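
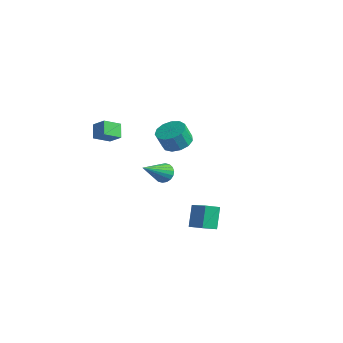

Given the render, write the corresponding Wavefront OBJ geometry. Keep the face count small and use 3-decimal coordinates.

v -0.776 1.648 -1.294
v -0.011 2.034 -1.019
v -0.199 1.657 0.03
v -0.964 1.272 -0.246
v -0.376 2.382 -0.959
v -0.563 2.005 0.089
v -0.868 2.496 -1.006
v -1.055 2.119 0.043
v -1.33 2.342 -1.144
v -1.518 1.965 -0.096
v -1.617 1.967 -1.33
v -1.805 1.59 -0.282
v -1.637 1.491 -1.505
v -1.825 1.114 -0.456
v -1.384 1.065 -1.612
v -1.571 0.689 -0.564
v -0.937 0.825 -1.619
v -1.125 0.448 -0.57
v -0.44 0.846 -1.523
v -0.627 0.469 -0.474
v -0.049 1.121 -1.354
v -0.237 0.744 -0.305
v 0.111 1.564 -1.166
v -0.077 1.188 -0.117
v -3.627 -0.689 -0.288
v -3.956 -1.639 0.27
v -2.859 -0.601 0.314
v -3.187 -1.552 0.872
v -3.093 -1.228 -0.892
v -3.421 -2.179 -0.334
v -2.324 -1.141 -0.29
v -2.653 -2.091 0.268
v 3.174 -1.731 -4.504
v 4.629 -2.26 -3.566
v 2.721 -0.998 -3.388
v 4.176 -1.527 -2.45
v 3.584 -1.073 -4.77
v 5.039 -1.602 -3.832
v 3.131 -0.34 -3.654
v 4.586 -0.869 -2.716
v -1.505 1.326 -3.998
v -1.164 1.675 -3.538
v -1.495 -0.366 -2.722
v -1.449 1.729 -3.465
v -1.744 1.702 -3.498
v -1.992 1.602 -3.63
v -2.143 1.446 -3.834
v -2.168 1.268 -4.072
v -2.061 1.1 -4.294
v -1.845 0.978 -4.458
v -1.56 0.924 -4.531
v -1.265 0.951 -4.498
v -1.017 1.051 -4.367
v -0.866 1.206 -4.162
v -0.841 1.385 -3.925
v -0.948 1.553 -3.702
f 2 1 5
f 2 5 3
f 3 5 6
f 3 6 4
f 5 1 7
f 5 7 6
f 6 7 8
f 6 8 4
f 7 1 9
f 7 9 8
f 8 9 10
f 8 10 4
f 9 1 11
f 9 11 10
f 10 11 12
f 10 12 4
f 11 1 13
f 11 13 12
f 12 13 14
f 12 14 4
f 13 1 15
f 13 15 14
f 14 15 16
f 14 16 4
f 15 1 17
f 15 17 16
f 16 17 18
f 16 18 4
f 17 1 19
f 17 19 18
f 18 19 20
f 18 20 4
f 19 1 21
f 19 21 20
f 20 21 22
f 20 22 4
f 21 1 23
f 21 23 22
f 22 23 24
f 22 24 4
f 23 1 2
f 23 2 24
f 24 2 3
f 24 3 4
f 26 28 25
f 29 26 25
f 25 28 27
f 27 29 25
f 26 32 28
f 30 26 29
f 30 32 26
f 28 32 27
f 31 29 27
f 27 32 31
f 31 30 29
f 32 30 31
f 34 36 33
f 37 34 33
f 33 36 35
f 35 37 33
f 34 40 36
f 38 34 37
f 38 40 34
f 36 40 35
f 39 37 35
f 35 40 39
f 39 38 37
f 40 38 39
f 42 41 44
f 42 44 43
f 44 41 45
f 44 45 43
f 45 41 46
f 45 46 43
f 46 41 47
f 46 47 43
f 47 41 48
f 47 48 43
f 48 41 49
f 48 49 43
f 49 41 50
f 49 50 43
f 50 41 51
f 50 51 43
f 51 41 52
f 51 52 43
f 52 41 53
f 52 53 43
f 53 41 54
f 53 54 43
f 54 41 55
f 54 55 43
f 55 41 56
f 55 56 43
f 56 41 42
f 56 42 43



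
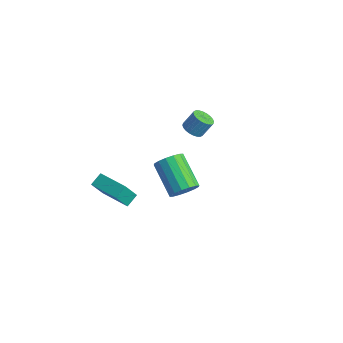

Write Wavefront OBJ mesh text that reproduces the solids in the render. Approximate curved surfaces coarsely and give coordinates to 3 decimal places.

v -0.976 0.842 0.256
v -0.392 0.637 0.209
v -0.141 1.153 1.077
v -0.724 1.358 1.124
v -0.38 0.843 0.083
v -0.129 1.359 0.951
v -0.459 1.049 -0.017
v -0.208 1.565 0.851
v -0.616 1.224 -0.075
v -0.365 1.739 0.793
v -0.828 1.34 -0.082
v -0.577 1.856 0.785
v -1.062 1.38 -0.039
v -0.811 1.896 0.829
v -1.284 1.339 0.05
v -1.032 1.855 0.917
v -1.458 1.222 0.17
v -1.207 1.738 1.038
v -1.559 1.047 0.303
v -1.308 1.563 1.171
v -1.571 0.841 0.429
v -1.32 1.357 1.297
v -1.492 0.635 0.529
v -1.241 1.151 1.397
v -1.335 0.461 0.587
v -1.084 0.976 1.455
v -1.123 0.344 0.595
v -0.872 0.86 1.462
v -0.889 0.304 0.551
v -0.638 0.82 1.419
v -0.668 0.345 0.463
v -0.416 0.861 1.33
v -0.493 0.462 0.342
v -0.242 0.978 1.21
v -3.558 -3.057 -4.602
v -3.603 -3.754 -3.458
v -3.661 -2.352 -4.176
v -3.707 -3.049 -3.033
v -1.713 -2.891 -4.427
v -1.759 -3.588 -3.284
v -1.817 -2.186 -4.002
v -1.862 -2.883 -2.858
v 4.13 -4.023 2.051
v 4.566 -3.691 2.591
v 2.967 -3.345 3.67
v 2.53 -3.677 3.129
v 4.464 -3.395 2.345
v 2.864 -3.049 3.423
v 4.272 -3.267 2.019
v 2.673 -2.921 3.098
v 4.042 -3.342 1.702
v 2.443 -2.996 2.781
v 3.836 -3.599 1.479
v 2.236 -3.253 2.557
v 3.708 -3.97 1.409
v 2.109 -3.624 2.487
v 3.693 -4.355 1.51
v 2.094 -4.009 2.589
v 3.796 -4.651 1.757
v 2.196 -4.305 2.835
v 3.987 -4.779 2.082
v 2.388 -4.433 3.161
v 4.217 -4.704 2.399
v 2.618 -4.358 3.478
v 4.424 -4.447 2.623
v 2.824 -4.101 3.701
v 4.551 -4.076 2.693
v 2.952 -3.73 3.771
f 2 1 5
f 2 5 3
f 3 5 6
f 3 6 4
f 5 1 7
f 5 7 6
f 6 7 8
f 6 8 4
f 7 1 9
f 7 9 8
f 8 9 10
f 8 10 4
f 9 1 11
f 9 11 10
f 10 11 12
f 10 12 4
f 11 1 13
f 11 13 12
f 12 13 14
f 12 14 4
f 13 1 15
f 13 15 14
f 14 15 16
f 14 16 4
f 15 1 17
f 15 17 16
f 16 17 18
f 16 18 4
f 17 1 19
f 17 19 18
f 18 19 20
f 18 20 4
f 19 1 21
f 19 21 20
f 20 21 22
f 20 22 4
f 21 1 23
f 21 23 22
f 22 23 24
f 22 24 4
f 23 1 25
f 23 25 24
f 24 25 26
f 24 26 4
f 25 1 27
f 25 27 26
f 26 27 28
f 26 28 4
f 27 1 29
f 27 29 28
f 28 29 30
f 28 30 4
f 29 1 31
f 29 31 30
f 30 31 32
f 30 32 4
f 31 1 33
f 31 33 32
f 32 33 34
f 32 34 4
f 33 1 2
f 33 2 34
f 34 2 3
f 34 3 4
f 36 38 35
f 39 36 35
f 35 38 37
f 37 39 35
f 36 42 38
f 40 36 39
f 40 42 36
f 38 42 37
f 41 39 37
f 37 42 41
f 41 40 39
f 42 40 41
f 44 43 47
f 44 47 45
f 45 47 48
f 45 48 46
f 47 43 49
f 47 49 48
f 48 49 50
f 48 50 46
f 49 43 51
f 49 51 50
f 50 51 52
f 50 52 46
f 51 43 53
f 51 53 52
f 52 53 54
f 52 54 46
f 53 43 55
f 53 55 54
f 54 55 56
f 54 56 46
f 55 43 57
f 55 57 56
f 56 57 58
f 56 58 46
f 57 43 59
f 57 59 58
f 58 59 60
f 58 60 46
f 59 43 61
f 59 61 60
f 60 61 62
f 60 62 46
f 61 43 63
f 61 63 62
f 62 63 64
f 62 64 46
f 63 43 65
f 63 65 64
f 64 65 66
f 64 66 46
f 65 43 67
f 65 67 66
f 66 67 68
f 66 68 46
f 67 43 44
f 67 44 68
f 68 44 45
f 68 45 46



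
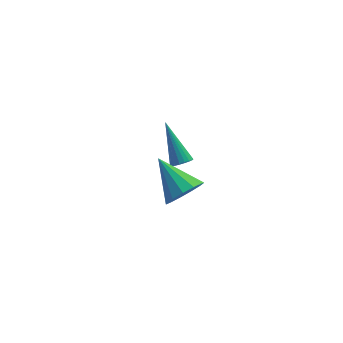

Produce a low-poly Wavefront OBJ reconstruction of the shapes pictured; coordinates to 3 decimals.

v 0.469 -4.028 1.368
v 1.107 -4.141 1.978
v -0.169 -2.532 2.312
v 1.299 -3.838 1.627
v 1.227 -3.595 1.194
v 0.914 -3.49 0.817
v 0.46 -3.555 0.614
v 0.009 -3.771 0.651
v -0.296 -4.068 0.915
v -0.359 -4.352 1.323
v -0.158 -4.534 1.746
v 0.241 -4.554 2.048
v 0.713 -4.408 2.135
v 1.729 0.724 -2.047
v 2.145 0.561 -1.802
v 1.431 2.176 -0.573
v 2.228 0.719 -1.942
v 2.211 0.879 -2.102
v 2.099 1.008 -2.252
v 1.914 1.081 -2.361
v 1.692 1.083 -2.408
v 1.477 1.014 -2.383
v 1.312 0.887 -2.292
v 1.23 0.729 -2.152
v 1.246 0.569 -1.992
v 1.358 0.44 -1.842
v 1.543 0.367 -1.733
v 1.765 0.365 -1.686
v 1.98 0.434 -1.711
f 2 1 4
f 2 4 3
f 4 1 5
f 4 5 3
f 5 1 6
f 5 6 3
f 6 1 7
f 6 7 3
f 7 1 8
f 7 8 3
f 8 1 9
f 8 9 3
f 9 1 10
f 9 10 3
f 10 1 11
f 10 11 3
f 11 1 12
f 11 12 3
f 12 1 13
f 12 13 3
f 13 1 2
f 13 2 3
f 15 14 17
f 15 17 16
f 17 14 18
f 17 18 16
f 18 14 19
f 18 19 16
f 19 14 20
f 19 20 16
f 20 14 21
f 20 21 16
f 21 14 22
f 21 22 16
f 22 14 23
f 22 23 16
f 23 14 24
f 23 24 16
f 24 14 25
f 24 25 16
f 25 14 26
f 25 26 16
f 26 14 27
f 26 27 16
f 27 14 28
f 27 28 16
f 28 14 29
f 28 29 16
f 29 14 15
f 29 15 16



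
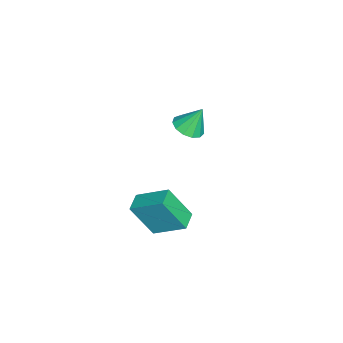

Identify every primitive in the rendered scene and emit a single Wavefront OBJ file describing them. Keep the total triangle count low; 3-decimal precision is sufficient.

v 1.869 3.378 -0.161
v 1.935 2.445 1.341
v 2.051 4.741 0.677
v 2.117 3.808 2.179
v 2.723 3.312 -0.239
v 2.789 2.379 1.263
v 2.905 4.675 0.599
v 2.971 3.742 2.101
v -3.112 3.516 1.28
v -2.428 3.819 1.224
v -3.268 4.084 2.44
v -2.696 4.097 1.052
v -3.096 4.191 0.953
v -3.501 4.07 0.957
v -3.782 3.774 1.064
v -3.851 3.396 1.24
v -3.685 3.056 1.429
v -3.337 2.862 1.57
v -2.918 2.876 1.62
v -2.56 3.094 1.561
v -2.377 3.445 1.414
f 2 4 1
f 5 2 1
f 1 4 3
f 3 5 1
f 2 8 4
f 6 2 5
f 6 8 2
f 4 8 3
f 7 5 3
f 3 8 7
f 7 6 5
f 8 6 7
f 10 9 12
f 10 12 11
f 12 9 13
f 12 13 11
f 13 9 14
f 13 14 11
f 14 9 15
f 14 15 11
f 15 9 16
f 15 16 11
f 16 9 17
f 16 17 11
f 17 9 18
f 17 18 11
f 18 9 19
f 18 19 11
f 19 9 20
f 19 20 11
f 20 9 21
f 20 21 11
f 21 9 10
f 21 10 11



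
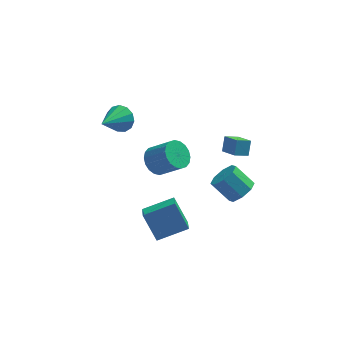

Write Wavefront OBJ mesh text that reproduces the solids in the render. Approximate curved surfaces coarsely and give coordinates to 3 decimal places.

v 3.632 -4.149 1.419
v 4.119 -4.613 2.104
v 3.076 -4.055 3.225
v 2.588 -3.591 2.541
v 4.368 -3.93 1.995
v 3.325 -3.372 3.116
v 4.185 -3.375 1.549
v 3.142 -2.817 2.67
v 3.678 -3.274 1.027
v 2.635 -2.716 2.148
v 3.144 -3.685 0.735
v 2.101 -3.127 1.856
v 2.895 -4.368 0.844
v 1.852 -3.81 1.965
v 3.078 -4.923 1.29
v 2.035 -4.365 2.411
v 3.585 -5.024 1.812
v 2.542 -4.466 2.933
v -1.154 -1.701 2.199
v -0.413 -1.409 1.594
v 0.795 -2.027 2.777
v 0.054 -2.319 3.381
v -0.479 -1.051 1.85
v 0.729 -1.669 3.032
v -0.679 -0.821 2.174
v 0.529 -1.439 3.357
v -0.973 -0.766 2.503
v 0.234 -1.384 3.686
v -1.303 -0.895 2.772
v -0.096 -1.514 3.955
v -1.604 -1.185 2.928
v -0.396 -1.803 4.11
v -1.815 -1.576 2.939
v -0.607 -2.195 4.121
v -1.895 -1.993 2.803
v -0.687 -2.611 3.986
v -1.829 -2.351 2.548
v -0.621 -2.969 3.73
v -1.629 -2.581 2.223
v -0.421 -3.199 3.406
v -1.334 -2.636 1.894
v -0.127 -3.254 3.077
v -1.004 -2.506 1.625
v 0.203 -3.125 2.808
v -0.704 -2.217 1.47
v 0.504 -2.835 2.652
v -0.493 -1.825 1.459
v 0.715 -2.444 2.641
v -2.027 -2.642 -2.177
v -0.116 -2.297 -1.46
v -2.024 -1.537 -2.717
v -0.113 -1.192 -2.001
v -1.247 -3.468 -3.859
v 0.664 -3.123 -3.143
v -1.244 -2.363 -4.4
v 0.667 -2.018 -3.683
v -3.121 4.275 0.656
v -2.366 4.104 1.288
v -4.279 2.745 1.624
v -2.687 4.499 1.529
v -3.147 4.824 1.492
v -3.598 4.974 1.189
v -3.897 4.902 0.718
v -3.951 4.631 0.226
v -3.74 4.248 -0.129
v -3.333 3.873 -0.235
v -2.859 3.625 -0.058
v -2.468 3.585 0.346
v -2.284 3.763 0.847
v 3.395 -1.637 2.431
v 3.573 -1.052 3.284
v 2.757 -0.626 1.871
v 2.935 -0.041 2.725
v 4.245 -1.319 2.035
v 4.423 -0.734 2.889
v 3.607 -0.308 1.476
v 3.785 0.277 2.329
f 2 1 5
f 2 5 3
f 3 5 6
f 3 6 4
f 5 1 7
f 5 7 6
f 6 7 8
f 6 8 4
f 7 1 9
f 7 9 8
f 8 9 10
f 8 10 4
f 9 1 11
f 9 11 10
f 10 11 12
f 10 12 4
f 11 1 13
f 11 13 12
f 12 13 14
f 12 14 4
f 13 1 15
f 13 15 14
f 14 15 16
f 14 16 4
f 15 1 17
f 15 17 16
f 16 17 18
f 16 18 4
f 17 1 2
f 17 2 18
f 18 2 3
f 18 3 4
f 20 19 23
f 20 23 21
f 21 23 24
f 21 24 22
f 23 19 25
f 23 25 24
f 24 25 26
f 24 26 22
f 25 19 27
f 25 27 26
f 26 27 28
f 26 28 22
f 27 19 29
f 27 29 28
f 28 29 30
f 28 30 22
f 29 19 31
f 29 31 30
f 30 31 32
f 30 32 22
f 31 19 33
f 31 33 32
f 32 33 34
f 32 34 22
f 33 19 35
f 33 35 34
f 34 35 36
f 34 36 22
f 35 19 37
f 35 37 36
f 36 37 38
f 36 38 22
f 37 19 39
f 37 39 38
f 38 39 40
f 38 40 22
f 39 19 41
f 39 41 40
f 40 41 42
f 40 42 22
f 41 19 43
f 41 43 42
f 42 43 44
f 42 44 22
f 43 19 45
f 43 45 44
f 44 45 46
f 44 46 22
f 45 19 47
f 45 47 46
f 46 47 48
f 46 48 22
f 47 19 20
f 47 20 48
f 48 20 21
f 48 21 22
f 50 52 49
f 53 50 49
f 49 52 51
f 51 53 49
f 50 56 52
f 54 50 53
f 54 56 50
f 52 56 51
f 55 53 51
f 51 56 55
f 55 54 53
f 56 54 55
f 58 57 60
f 58 60 59
f 60 57 61
f 60 61 59
f 61 57 62
f 61 62 59
f 62 57 63
f 62 63 59
f 63 57 64
f 63 64 59
f 64 57 65
f 64 65 59
f 65 57 66
f 65 66 59
f 66 57 67
f 66 67 59
f 67 57 68
f 67 68 59
f 68 57 69
f 68 69 59
f 69 57 58
f 69 58 59
f 71 73 70
f 74 71 70
f 70 73 72
f 72 74 70
f 71 77 73
f 75 71 74
f 75 77 71
f 73 77 72
f 76 74 72
f 72 77 76
f 76 75 74
f 77 75 76



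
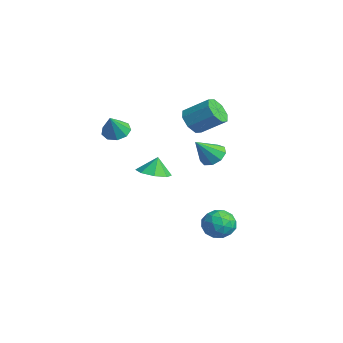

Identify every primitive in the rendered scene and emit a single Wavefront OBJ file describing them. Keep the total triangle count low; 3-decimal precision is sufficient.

v -2.214 -3.23 2.542
v -1.739 -2.463 2.657
v -1.546 -3.85 3.918
v -2.289 -2.418 2.944
v -2.804 -2.753 3.043
v -3.043 -3.312 2.907
v -2.894 -3.832 2.601
v -2.426 -4.071 2.266
v -1.859 -3.917 2.061
v -1.458 -3.441 2.081
v -1.411 -2.867 2.316
v -0.594 0.953 3.247
v -0.251 1.414 2.416
v 0.696 2.668 3.502
v 0.354 2.207 4.333
v -0.923 1.708 2.662
v 0.025 2.962 3.748
v -1.401 1.56 3.251
v -0.454 2.814 4.337
v -1.407 1.056 3.837
v -0.459 2.31 4.923
v -0.936 0.492 4.078
v 0.011 1.746 5.164
v -0.265 0.198 3.832
v 0.683 1.452 4.918
v 0.214 0.346 3.243
v 1.161 1.6 4.329
v 0.219 0.85 2.657
v 1.167 2.104 3.743
v 3.34 2.131 -3.539
v 4.035 1.501 -4.141
v 2.405 0.659 -3.079
v 3.1 0.029 -3.681
v 3.458 0.517 -2.744
v 4.036 1.426 -3.029
v 2.404 0.734 -4.191
v 2.982 1.643 -4.476
v 3.457 0.638 -4.544
v 4.108 0.503 -3.649
v 2.332 1.657 -3.571
v 2.983 1.522 -2.676
v 3.77 1.945 -3.881
v 2.67 0.215 -3.339
v 2.881 0.501 -2.789
v 3.29 0.131 -3.143
v 3.77 1.901 -3.227
v 4.179 1.531 -3.58
v 3.84 0.952 -2.76
v 2.261 0.629 -3.64
v 2.67 0.259 -3.993
v 3.15 2.029 -4.077
v 3.559 1.659 -4.431
v 2.6 1.208 -4.46
v 3.838 1.067 -4.471
v 3.289 0.202 -4.2
v 2.88 0.616 -4.5
v 3.219 1.151 -4.668
v 4.221 0.988 -3.945
v 3.672 0.123 -3.675
v 3.882 0.41 -3.124
v 4.222 0.944 -3.292
v 3.881 0.481 -4.182
v 2.768 2.037 -3.545
v 2.219 1.172 -3.275
v 2.218 1.216 -3.928
v 2.558 1.75 -4.096
v 3.151 1.958 -3.02
v 2.602 1.093 -2.749
v 3.221 1.009 -2.552
v 3.56 1.544 -2.72
v 2.559 1.679 -3.038
v 1.043 -2.134 0.236
v 2.028 -1.691 0.218
v 0.917 -1.806 1.384
v 1.437 -1.156 0
v 0.615 -1.193 -0.079
v 0.044 -1.782 0.026
v 0.058 -2.576 0.255
v 0.649 -3.111 0.472
v 1.471 -3.074 0.551
v 2.042 -2.486 0.446
v 3.408 0.601 2.176
v 4.299 0.721 2.135
v 3.632 -0.601 3.524
v 4.051 1.121 2.533
v 3.502 1.277 2.763
v 2.909 1.117 2.72
v 2.549 0.716 2.422
v 2.591 0.261 2.009
v 3.015 -0.034 1.674
v 3.623 -0.033 1.575
v 4.13 0.266 1.757
f 2 1 4
f 2 4 3
f 4 1 5
f 4 5 3
f 5 1 6
f 5 6 3
f 6 1 7
f 6 7 3
f 7 1 8
f 7 8 3
f 8 1 9
f 8 9 3
f 9 1 10
f 9 10 3
f 10 1 11
f 10 11 3
f 11 1 2
f 11 2 3
f 13 12 16
f 13 16 14
f 14 16 17
f 14 17 15
f 16 12 18
f 16 18 17
f 17 18 19
f 17 19 15
f 18 12 20
f 18 20 19
f 19 20 21
f 19 21 15
f 20 12 22
f 20 22 21
f 21 22 23
f 21 23 15
f 22 12 24
f 22 24 23
f 23 24 25
f 23 25 15
f 24 12 26
f 24 26 25
f 25 26 27
f 25 27 15
f 26 12 28
f 26 28 27
f 27 28 29
f 27 29 15
f 28 12 13
f 28 13 29
f 29 13 14
f 29 14 15
f 30 67 46
f 67 41 70
f 46 70 35
f 67 70 46
f 30 46 42
f 46 35 47
f 42 47 31
f 46 47 42
f 30 42 51
f 42 31 52
f 51 52 37
f 42 52 51
f 30 51 63
f 51 37 66
f 63 66 40
f 51 66 63
f 30 63 67
f 63 40 71
f 67 71 41
f 63 71 67
f 31 47 58
f 47 35 61
f 58 61 39
f 47 61 58
f 35 70 48
f 70 41 69
f 48 69 34
f 70 69 48
f 41 71 68
f 71 40 64
f 68 64 32
f 71 64 68
f 40 66 65
f 66 37 53
f 65 53 36
f 66 53 65
f 37 52 57
f 52 31 54
f 57 54 38
f 52 54 57
f 33 59 45
f 59 39 60
f 45 60 34
f 59 60 45
f 33 45 43
f 45 34 44
f 43 44 32
f 45 44 43
f 33 43 50
f 43 32 49
f 50 49 36
f 43 49 50
f 33 50 55
f 50 36 56
f 55 56 38
f 50 56 55
f 33 55 59
f 55 38 62
f 59 62 39
f 55 62 59
f 34 60 48
f 60 39 61
f 48 61 35
f 60 61 48
f 32 44 68
f 44 34 69
f 68 69 41
f 44 69 68
f 36 49 65
f 49 32 64
f 65 64 40
f 49 64 65
f 38 56 57
f 56 36 53
f 57 53 37
f 56 53 57
f 39 62 58
f 62 38 54
f 58 54 31
f 62 54 58
f 73 72 75
f 73 75 74
f 75 72 76
f 75 76 74
f 76 72 77
f 76 77 74
f 77 72 78
f 77 78 74
f 78 72 79
f 78 79 74
f 79 72 80
f 79 80 74
f 80 72 81
f 80 81 74
f 81 72 73
f 81 73 74
f 83 82 85
f 83 85 84
f 85 82 86
f 85 86 84
f 86 82 87
f 86 87 84
f 87 82 88
f 87 88 84
f 88 82 89
f 88 89 84
f 89 82 90
f 89 90 84
f 90 82 91
f 90 91 84
f 91 82 92
f 91 92 84
f 92 82 83
f 92 83 84



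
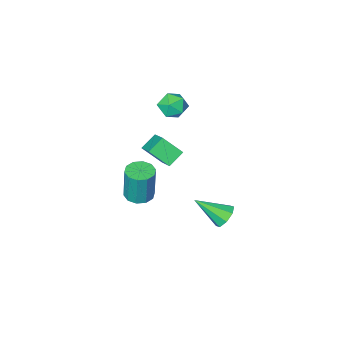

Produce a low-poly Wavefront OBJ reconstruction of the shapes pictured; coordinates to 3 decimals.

v -4.404 3.179 -3.88
v -3.879 3.123 -4.494
v -3.136 2.121 -2.7
v -3.784 3.627 -4.146
v -4.052 3.868 -3.641
v -4.526 3.706 -3.277
v -4.929 3.235 -3.266
v -5.025 2.731 -3.614
v -4.757 2.49 -4.119
v -4.283 2.652 -4.483
v -0.695 0.519 -2.229
v 0.07 0.198 -2.213
v 0.12 0.419 -0.075
v -0.645 0.741 -0.091
v 0.113 0.706 -2.267
v 0.162 0.927 -0.129
v -0.152 1.143 -2.306
v -0.103 1.365 -0.168
v -0.625 1.342 -2.316
v -0.576 1.563 -0.178
v -1.124 1.226 -2.292
v -1.075 1.448 -0.154
v -1.46 0.841 -2.245
v -1.41 1.062 -0.107
v -1.502 0.333 -2.191
v -1.453 0.554 -0.053
v -1.237 -0.105 -2.152
v -1.188 0.117 -0.014
v -0.764 -0.303 -2.142
v -0.715 -0.082 -0.004
v -0.265 -0.188 -2.166
v -0.216 0.034 -0.028
v -3.616 0.247 4.185
v -3.271 0.718 3.48
v -3.169 -1.018 3.56
v -2.824 -0.547 2.855
v -2.434 -0.486 3.68
v -2.711 0.295 4.067
v -3.729 -0.595 2.973
v -4.006 0.186 3.36
v -3.341 0.197 2.731
v -2.54 0.264 3.169
v -3.9 -0.564 3.871
v -3.099 -0.497 4.309
v -2.265 0.267 -0.467
v -3.184 0.134 0.158
v -1.826 1.749 0.493
v -2.745 1.617 1.118
v -1.515 -0.557 0.462
v -2.434 -0.689 1.087
v -1.076 0.926 1.422
v -1.995 0.793 2.047
f 2 1 4
f 2 4 3
f 4 1 5
f 4 5 3
f 5 1 6
f 5 6 3
f 6 1 7
f 6 7 3
f 7 1 8
f 7 8 3
f 8 1 9
f 8 9 3
f 9 1 10
f 9 10 3
f 10 1 2
f 10 2 3
f 12 11 15
f 12 15 13
f 13 15 16
f 13 16 14
f 15 11 17
f 15 17 16
f 16 17 18
f 16 18 14
f 17 11 19
f 17 19 18
f 18 19 20
f 18 20 14
f 19 11 21
f 19 21 20
f 20 21 22
f 20 22 14
f 21 11 23
f 21 23 22
f 22 23 24
f 22 24 14
f 23 11 25
f 23 25 24
f 24 25 26
f 24 26 14
f 25 11 27
f 25 27 26
f 26 27 28
f 26 28 14
f 27 11 29
f 27 29 28
f 28 29 30
f 28 30 14
f 29 11 31
f 29 31 30
f 30 31 32
f 30 32 14
f 31 11 12
f 31 12 32
f 32 12 13
f 32 13 14
f 33 44 38
f 33 38 34
f 33 34 40
f 33 40 43
f 33 43 44
f 34 38 42
f 38 44 37
f 44 43 35
f 43 40 39
f 40 34 41
f 36 42 37
f 36 37 35
f 36 35 39
f 36 39 41
f 36 41 42
f 37 42 38
f 35 37 44
f 39 35 43
f 41 39 40
f 42 41 34
f 46 48 45
f 49 46 45
f 45 48 47
f 47 49 45
f 46 52 48
f 50 46 49
f 50 52 46
f 48 52 47
f 51 49 47
f 47 52 51
f 51 50 49
f 52 50 51



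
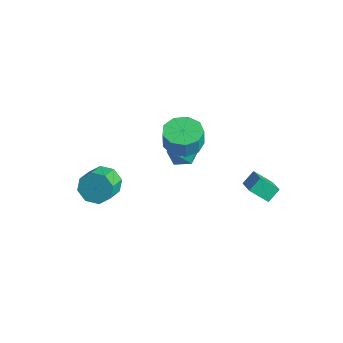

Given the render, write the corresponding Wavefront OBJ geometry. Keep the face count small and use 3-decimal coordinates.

v -0.027 0.284 0.74
v 0.911 -0.146 0.545
v 1.085 -0.274 1.664
v 0.147 0.156 1.86
v 0.977 0.565 0.616
v 1.151 0.438 1.735
v 0.573 1.145 0.745
v 0.747 1.018 1.864
v -0.111 1.322 0.872
v 0.063 1.194 1.991
v -0.757 1.013 0.937
v -0.582 0.885 2.056
v -1.06 0.363 0.91
v -0.886 0.235 2.03
v -0.881 -0.324 0.804
v -0.706 -0.452 1.923
v -0.302 -0.727 0.668
v -0.127 -0.855 1.787
v 0.406 -0.657 0.566
v 0.58 -0.784 1.685
v -3.019 2.53 -2.526
v -2.114 2.3 -2.586
v -3.366 1.42 -3.494
v -2.461 1.19 -3.554
v -2.931 1.037 -2.76
v -2.717 1.724 -2.161
v -2.763 1.996 -3.919
v -2.549 2.683 -3.32
v -1.956 1.97 -3.447
v -2.059 1.377 -2.73
v -3.421 2.343 -3.35
v -3.524 1.75 -2.633
v 2.985 2.302 -1.736
v 2.905 2.994 -1.135
v 1.807 2.677 -2.325
v 1.727 3.369 -1.724
v 3.613 3.051 -2.516
v 3.533 3.743 -1.915
v 2.435 3.426 -3.105
v 2.355 4.118 -2.504
v -3.003 -2.655 -3.527
v -2.479 -2.726 -4.363
v -1.693 -3.676 -3.79
v -2.217 -3.605 -2.953
v -2.198 -2.207 -3.888
v -1.412 -3.157 -3.315
v -2.388 -1.95 -3.201
v -1.602 -2.901 -2.628
v -2.939 -2.106 -2.705
v -2.153 -3.057 -2.132
v -3.527 -2.584 -2.69
v -2.741 -3.534 -2.117
v -3.808 -3.103 -3.165
v -3.022 -4.053 -2.592
v -3.618 -3.359 -3.852
v -2.832 -4.31 -3.279
v -3.067 -3.203 -4.348
v -2.281 -4.154 -3.775
f 2 1 5
f 2 5 3
f 3 5 6
f 3 6 4
f 5 1 7
f 5 7 6
f 6 7 8
f 6 8 4
f 7 1 9
f 7 9 8
f 8 9 10
f 8 10 4
f 9 1 11
f 9 11 10
f 10 11 12
f 10 12 4
f 11 1 13
f 11 13 12
f 12 13 14
f 12 14 4
f 13 1 15
f 13 15 14
f 14 15 16
f 14 16 4
f 15 1 17
f 15 17 16
f 16 17 18
f 16 18 4
f 17 1 19
f 17 19 18
f 18 19 20
f 18 20 4
f 19 1 2
f 19 2 20
f 20 2 3
f 20 3 4
f 21 32 26
f 21 26 22
f 21 22 28
f 21 28 31
f 21 31 32
f 22 26 30
f 26 32 25
f 32 31 23
f 31 28 27
f 28 22 29
f 24 30 25
f 24 25 23
f 24 23 27
f 24 27 29
f 24 29 30
f 25 30 26
f 23 25 32
f 27 23 31
f 29 27 28
f 30 29 22
f 34 36 33
f 37 34 33
f 33 36 35
f 35 37 33
f 34 40 36
f 38 34 37
f 38 40 34
f 36 40 35
f 39 37 35
f 35 40 39
f 39 38 37
f 40 38 39
f 42 41 45
f 42 45 43
f 43 45 46
f 43 46 44
f 45 41 47
f 45 47 46
f 46 47 48
f 46 48 44
f 47 41 49
f 47 49 48
f 48 49 50
f 48 50 44
f 49 41 51
f 49 51 50
f 50 51 52
f 50 52 44
f 51 41 53
f 51 53 52
f 52 53 54
f 52 54 44
f 53 41 55
f 53 55 54
f 54 55 56
f 54 56 44
f 55 41 57
f 55 57 56
f 56 57 58
f 56 58 44
f 57 41 42
f 57 42 58
f 58 42 43
f 58 43 44



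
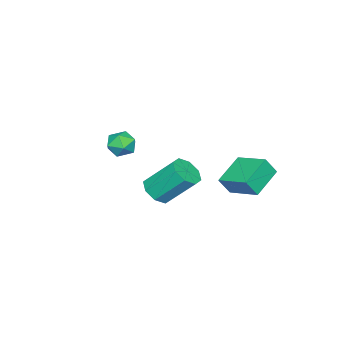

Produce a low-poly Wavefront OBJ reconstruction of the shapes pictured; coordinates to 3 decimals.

v 0.935 -2.887 -0.19
v 1.536 -3.519 -0.386
v 0.404 -3.721 0.866
v 1.005 -4.353 0.67
v 1.271 -3.581 1.034
v 1.599 -3.066 0.381
v 0.341 -4.174 0.099
v 0.669 -3.659 -0.554
v 1.168 -4.314 -0.208
v 1.743 -3.948 0.37
v 0.197 -3.292 0.11
v 0.772 -2.926 0.688
v -3.731 1.194 -2.503
v -3.285 0.761 -1.512
v -3.319 3.048 -1.877
v -2.874 2.615 -0.886
v -1.946 1.085 -3.354
v -1.501 0.652 -2.363
v -1.535 2.939 -2.728
v -1.089 2.506 -1.737
v 3.87 0.39 -0.407
v 4.219 -0.195 0.21
v 3.779 1.224 1.805
v 3.43 1.81 1.187
v 4.704 0.245 -0.048
v 4.264 1.665 1.547
v 4.701 0.77 -0.517
v 4.261 2.19 1.078
v 4.21 1.073 -0.921
v 3.77 2.493 0.673
v 3.521 0.976 -1.025
v 3.081 2.395 0.57
v 3.036 0.535 -0.767
v 2.596 1.955 0.828
v 3.039 0.01 -0.298
v 2.599 1.43 1.297
v 3.53 -0.293 0.107
v 3.09 1.127 1.701
f 1 12 6
f 1 6 2
f 1 2 8
f 1 8 11
f 1 11 12
f 2 6 10
f 6 12 5
f 12 11 3
f 11 8 7
f 8 2 9
f 4 10 5
f 4 5 3
f 4 3 7
f 4 7 9
f 4 9 10
f 5 10 6
f 3 5 12
f 7 3 11
f 9 7 8
f 10 9 2
f 14 16 13
f 17 14 13
f 13 16 15
f 15 17 13
f 14 20 16
f 18 14 17
f 18 20 14
f 16 20 15
f 19 17 15
f 15 20 19
f 19 18 17
f 20 18 19
f 22 21 25
f 22 25 23
f 23 25 26
f 23 26 24
f 25 21 27
f 25 27 26
f 26 27 28
f 26 28 24
f 27 21 29
f 27 29 28
f 28 29 30
f 28 30 24
f 29 21 31
f 29 31 30
f 30 31 32
f 30 32 24
f 31 21 33
f 31 33 32
f 32 33 34
f 32 34 24
f 33 21 35
f 33 35 34
f 34 35 36
f 34 36 24
f 35 21 37
f 35 37 36
f 36 37 38
f 36 38 24
f 37 21 22
f 37 22 38
f 38 22 23
f 38 23 24



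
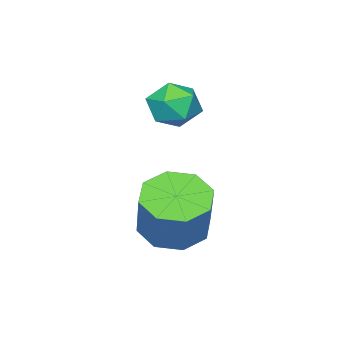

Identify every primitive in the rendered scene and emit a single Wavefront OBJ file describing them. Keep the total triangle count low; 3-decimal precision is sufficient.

v -1.002 2.02 -0.733
v -0.197 2.109 -0.739
v -0.863 0.791 -0.301
v -0.058 0.88 -0.307
v -0.507 1.285 0.232
v -0.592 2.045 -0.035
v -0.468 0.855 -1.005
v -0.553 1.615 -1.272
v 0.133 1.389 -0.907
v 0.109 1.655 -0.142
v -1.169 1.245 -0.898
v -1.193 1.511 -0.133
v 1.546 3.237 -3.481
v 2.396 3.347 -3.866
v 2.965 3.932 -2.444
v 2.114 3.823 -2.059
v 1.983 3.931 -3.941
v 2.551 4.516 -2.519
v 1.313 4.108 -3.747
v 1.882 4.694 -2.324
v 0.78 3.776 -3.397
v 1.349 4.361 -1.974
v 0.695 3.128 -3.096
v 1.264 3.713 -1.674
v 1.109 2.544 -3.021
v 1.677 3.129 -1.599
v 1.778 2.366 -3.216
v 2.347 2.952 -1.793
v 2.311 2.699 -3.566
v 2.88 3.284 -2.143
f 1 12 6
f 1 6 2
f 1 2 8
f 1 8 11
f 1 11 12
f 2 6 10
f 6 12 5
f 12 11 3
f 11 8 7
f 8 2 9
f 4 10 5
f 4 5 3
f 4 3 7
f 4 7 9
f 4 9 10
f 5 10 6
f 3 5 12
f 7 3 11
f 9 7 8
f 10 9 2
f 14 13 17
f 14 17 15
f 15 17 18
f 15 18 16
f 17 13 19
f 17 19 18
f 18 19 20
f 18 20 16
f 19 13 21
f 19 21 20
f 20 21 22
f 20 22 16
f 21 13 23
f 21 23 22
f 22 23 24
f 22 24 16
f 23 13 25
f 23 25 24
f 24 25 26
f 24 26 16
f 25 13 27
f 25 27 26
f 26 27 28
f 26 28 16
f 27 13 29
f 27 29 28
f 28 29 30
f 28 30 16
f 29 13 14
f 29 14 30
f 30 14 15
f 30 15 16



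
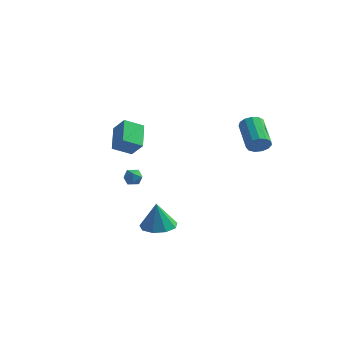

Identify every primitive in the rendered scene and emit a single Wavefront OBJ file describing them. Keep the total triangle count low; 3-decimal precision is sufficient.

v -1.403 -2.343 1.961
v -0.805 -2.362 1.729
v -1.455 -3.378 1.911
v -0.857 -3.397 1.679
v -0.96 -3.222 2.288
v -0.927 -2.583 2.318
v -1.333 -3.157 1.322
v -1.3 -2.518 1.352
v -0.762 -2.865 1.334
v -0.531 -2.906 1.931
v -1.729 -2.834 1.709
v -1.498 -2.875 2.306
v 0.5 -2.913 -1.712
v 1.345 -2.229 -1.631
v 0.42 -3.027 0.072
v 0.706 -1.845 -1.634
v -0.03 -1.96 -1.675
v -0.517 -2.521 -1.732
v -0.529 -3.265 -1.781
v -0.06 -3.844 -1.797
v 0.672 -3.987 -1.774
v 1.323 -3.627 -1.722
v 1.589 -2.933 -1.665
v -3.295 1.164 1.601
v -4.192 0.345 2.212
v -3.953 2.622 2.59
v -4.85 1.802 3.2
v -2.43 0.918 2.54
v -3.327 0.098 3.15
v -3.088 2.375 3.528
v -3.985 1.556 4.139
v 4.246 2.628 3.213
v 4.722 2.601 3.818
v 3.57 4.106 4.791
v 3.094 4.132 4.187
v 4.884 2.9 3.548
v 3.732 4.404 4.521
v 4.843 3.112 3.172
v 3.692 4.616 4.145
v 4.613 3.17 2.809
v 3.461 4.675 3.782
v 4.266 3.057 2.574
v 3.114 4.561 3.547
v 3.913 2.807 2.543
v 2.761 4.311 3.516
v 3.665 2.5 2.724
v 2.514 4.005 3.697
v 3.602 2.234 3.061
v 2.45 3.738 4.034
v 3.743 2.093 3.446
v 2.592 3.597 4.419
v 4.044 2.121 3.757
v 2.892 3.626 4.731
v 4.409 2.311 3.896
v 3.257 3.816 4.869
f 1 12 6
f 1 6 2
f 1 2 8
f 1 8 11
f 1 11 12
f 2 6 10
f 6 12 5
f 12 11 3
f 11 8 7
f 8 2 9
f 4 10 5
f 4 5 3
f 4 3 7
f 4 7 9
f 4 9 10
f 5 10 6
f 3 5 12
f 7 3 11
f 9 7 8
f 10 9 2
f 14 13 16
f 14 16 15
f 16 13 17
f 16 17 15
f 17 13 18
f 17 18 15
f 18 13 19
f 18 19 15
f 19 13 20
f 19 20 15
f 20 13 21
f 20 21 15
f 21 13 22
f 21 22 15
f 22 13 23
f 22 23 15
f 23 13 14
f 23 14 15
f 25 27 24
f 28 25 24
f 24 27 26
f 26 28 24
f 25 31 27
f 29 25 28
f 29 31 25
f 27 31 26
f 30 28 26
f 26 31 30
f 30 29 28
f 31 29 30
f 33 32 36
f 33 36 34
f 34 36 37
f 34 37 35
f 36 32 38
f 36 38 37
f 37 38 39
f 37 39 35
f 38 32 40
f 38 40 39
f 39 40 41
f 39 41 35
f 40 32 42
f 40 42 41
f 41 42 43
f 41 43 35
f 42 32 44
f 42 44 43
f 43 44 45
f 43 45 35
f 44 32 46
f 44 46 45
f 45 46 47
f 45 47 35
f 46 32 48
f 46 48 47
f 47 48 49
f 47 49 35
f 48 32 50
f 48 50 49
f 49 50 51
f 49 51 35
f 50 32 52
f 50 52 51
f 51 52 53
f 51 53 35
f 52 32 54
f 52 54 53
f 53 54 55
f 53 55 35
f 54 32 33
f 54 33 55
f 55 33 34
f 55 34 35



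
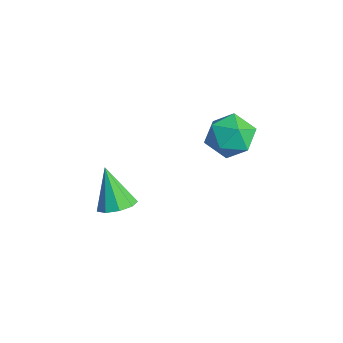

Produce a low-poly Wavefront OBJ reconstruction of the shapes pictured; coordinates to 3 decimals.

v -1.701 -3.604 -3.047
v -0.91 -3.818 -2.651
v -2.659 -3.716 -1.193
v -0.987 -3.2 -2.654
v -1.398 -2.772 -2.84
v -1.951 -2.732 -3.124
v -2.387 -3.101 -3.371
v -2.502 -3.705 -3.467
v -2.242 -4.262 -3.366
v -1.73 -4.511 -3.116
v -1.203 -4.336 -2.834
v -1.132 2.31 -0.788
v -0.219 1.789 -0.148
v -2.461 1.251 0.248
v -1.548 0.73 0.888
v -1.807 1.923 1.044
v -0.986 2.577 0.404
v -1.694 0.463 -0.304
v -0.873 1.117 -0.944
v -0.567 0.648 0.151
v -0.636 1.55 0.984
v -2.044 1.49 -0.884
v -2.113 2.392 -0.051
f 2 1 4
f 2 4 3
f 4 1 5
f 4 5 3
f 5 1 6
f 5 6 3
f 6 1 7
f 6 7 3
f 7 1 8
f 7 8 3
f 8 1 9
f 8 9 3
f 9 1 10
f 9 10 3
f 10 1 11
f 10 11 3
f 11 1 2
f 11 2 3
f 12 23 17
f 12 17 13
f 12 13 19
f 12 19 22
f 12 22 23
f 13 17 21
f 17 23 16
f 23 22 14
f 22 19 18
f 19 13 20
f 15 21 16
f 15 16 14
f 15 14 18
f 15 18 20
f 15 20 21
f 16 21 17
f 14 16 23
f 18 14 22
f 20 18 19
f 21 20 13



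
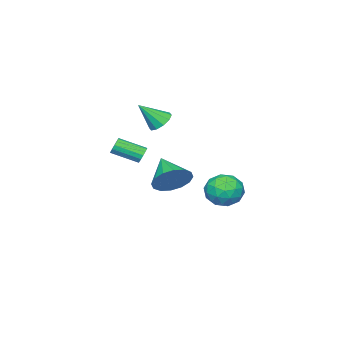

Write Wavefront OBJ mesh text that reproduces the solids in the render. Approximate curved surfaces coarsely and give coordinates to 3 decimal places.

v -2.075 1.791 -4.613
v -1.457 0.875 -4.469
v -3.343 1.105 -3.531
v -2.725 0.189 -3.387
v -2.391 1.16 -2.954
v -1.607 1.584 -3.623
v -3.193 0.396 -4.377
v -2.409 0.82 -5.046
v -2.147 0.013 -4.324
v -1.652 0.485 -3.444
v -3.148 1.495 -4.556
v -2.653 1.967 -3.676
v -1.654 1.394 -4.636
v -3.146 0.586 -3.364
v -2.949 1.157 -3.109
v -2.586 0.619 -3.025
v -1.743 1.81 -4.138
v -1.38 1.272 -4.054
v -1.929 1.439 -3.163
v -3.42 0.708 -3.946
v -3.057 0.17 -3.862
v -2.214 1.361 -4.975
v -1.851 0.823 -4.891
v -2.871 0.541 -4.837
v -1.697 0.348 -4.466
v -2.442 -0.055 -3.83
v -2.717 0.066 -4.412
v -2.257 0.316 -4.805
v -1.406 0.626 -3.949
v -2.151 0.222 -3.313
v -1.955 0.793 -3.058
v -1.495 1.042 -3.451
v -1.812 0.119 -3.864
v -2.649 1.758 -4.687
v -3.394 1.354 -4.051
v -3.305 0.938 -4.549
v -2.845 1.187 -4.942
v -2.358 2.035 -4.17
v -3.103 1.632 -3.534
v -2.543 1.664 -3.195
v -2.083 1.914 -3.588
v -2.988 1.861 -4.136
v 3.98 2.492 -0.779
v 4.52 1.775 -1.324
v 3.18 1.208 0.119
v 4.83 1.886 -0.891
v 4.911 2.159 -0.428
v 4.743 2.521 -0.059
v 4.371 2.876 0.117
v 3.894 3.128 0.052
v 3.439 3.209 -0.235
v 3.13 3.099 -0.668
v 3.049 2.826 -1.131
v 3.216 2.464 -1.5
v 3.589 2.109 -1.675
v 4.066 1.857 -1.611
v 1.63 -1.111 -0.74
v 1.809 -0.818 -0.362
v 2.528 -2.057 0.257
v 2.35 -2.349 -0.12
v 1.577 -0.909 -0.274
v 2.296 -2.147 0.345
v 1.359 -1.054 -0.311
v 2.079 -2.292 0.308
v 1.214 -1.214 -0.463
v 1.934 -2.452 0.156
v 1.181 -1.347 -0.689
v 1.9 -2.585 -0.07
v 1.268 -1.416 -0.928
v 1.987 -2.654 -0.309
v 1.452 -1.403 -1.117
v 2.171 -2.642 -0.498
v 1.684 -1.313 -1.205
v 2.403 -2.551 -0.586
v 1.901 -1.168 -1.168
v 2.621 -2.406 -0.549
v 2.046 -1.008 -1.016
v 2.766 -2.246 -0.397
v 2.08 -0.875 -0.79
v 2.799 -2.113 -0.171
v 1.993 -0.806 -0.551
v 2.712 -2.044 0.068
v -0.463 -1.62 0.849
v 0.098 -1.779 0.361
v 0.383 -2.38 2.071
v 0.189 -1.362 0.557
v 0.031 -1.044 0.864
v -0.315 -0.945 1.165
v -0.719 -1.105 1.345
v -1.025 -1.461 1.336
v -1.116 -1.878 1.14
v -0.958 -2.197 0.833
v -0.611 -2.295 0.532
v -0.208 -2.136 0.352
f 1 38 17
f 38 12 41
f 17 41 6
f 38 41 17
f 1 17 13
f 17 6 18
f 13 18 2
f 17 18 13
f 1 13 22
f 13 2 23
f 22 23 8
f 13 23 22
f 1 22 34
f 22 8 37
f 34 37 11
f 22 37 34
f 1 34 38
f 34 11 42
f 38 42 12
f 34 42 38
f 2 18 29
f 18 6 32
f 29 32 10
f 18 32 29
f 6 41 19
f 41 12 40
f 19 40 5
f 41 40 19
f 12 42 39
f 42 11 35
f 39 35 3
f 42 35 39
f 11 37 36
f 37 8 24
f 36 24 7
f 37 24 36
f 8 23 28
f 23 2 25
f 28 25 9
f 23 25 28
f 4 30 16
f 30 10 31
f 16 31 5
f 30 31 16
f 4 16 14
f 16 5 15
f 14 15 3
f 16 15 14
f 4 14 21
f 14 3 20
f 21 20 7
f 14 20 21
f 4 21 26
f 21 7 27
f 26 27 9
f 21 27 26
f 4 26 30
f 26 9 33
f 30 33 10
f 26 33 30
f 5 31 19
f 31 10 32
f 19 32 6
f 31 32 19
f 3 15 39
f 15 5 40
f 39 40 12
f 15 40 39
f 7 20 36
f 20 3 35
f 36 35 11
f 20 35 36
f 9 27 28
f 27 7 24
f 28 24 8
f 27 24 28
f 10 33 29
f 33 9 25
f 29 25 2
f 33 25 29
f 44 43 46
f 44 46 45
f 46 43 47
f 46 47 45
f 47 43 48
f 47 48 45
f 48 43 49
f 48 49 45
f 49 43 50
f 49 50 45
f 50 43 51
f 50 51 45
f 51 43 52
f 51 52 45
f 52 43 53
f 52 53 45
f 53 43 54
f 53 54 45
f 54 43 55
f 54 55 45
f 55 43 56
f 55 56 45
f 56 43 44
f 56 44 45
f 58 57 61
f 58 61 59
f 59 61 62
f 59 62 60
f 61 57 63
f 61 63 62
f 62 63 64
f 62 64 60
f 63 57 65
f 63 65 64
f 64 65 66
f 64 66 60
f 65 57 67
f 65 67 66
f 66 67 68
f 66 68 60
f 67 57 69
f 67 69 68
f 68 69 70
f 68 70 60
f 69 57 71
f 69 71 70
f 70 71 72
f 70 72 60
f 71 57 73
f 71 73 72
f 72 73 74
f 72 74 60
f 73 57 75
f 73 75 74
f 74 75 76
f 74 76 60
f 75 57 77
f 75 77 76
f 76 77 78
f 76 78 60
f 77 57 79
f 77 79 78
f 78 79 80
f 78 80 60
f 79 57 81
f 79 81 80
f 80 81 82
f 80 82 60
f 81 57 58
f 81 58 82
f 82 58 59
f 82 59 60
f 84 83 86
f 84 86 85
f 86 83 87
f 86 87 85
f 87 83 88
f 87 88 85
f 88 83 89
f 88 89 85
f 89 83 90
f 89 90 85
f 90 83 91
f 90 91 85
f 91 83 92
f 91 92 85
f 92 83 93
f 92 93 85
f 93 83 94
f 93 94 85
f 94 83 84
f 94 84 85



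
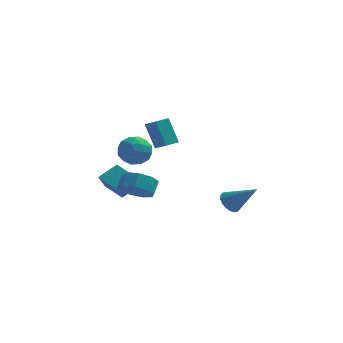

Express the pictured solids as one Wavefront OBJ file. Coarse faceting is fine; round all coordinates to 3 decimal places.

v -2.571 2.9 3.261
v -1.823 2.128 3.899
v -1.897 3.556 3.266
v -1.15 2.784 3.905
v -1.89 2.216 1.635
v -1.143 1.444 2.274
v -1.217 2.872 1.641
v -0.469 2.1 2.279
v 2.914 -2.258 -0.266
v 3.367 -2.534 -0.866
v 4.466 -2.742 1.126
v 3.458 -2.191 -0.849
v 3.443 -1.861 -0.717
v 3.322 -1.609 -0.495
v 3.121 -1.486 -0.228
v 2.879 -1.516 0.031
v 2.644 -1.694 0.231
v 2.462 -1.982 0.333
v 2.37 -2.326 0.316
v 2.386 -2.656 0.184
v 2.507 -2.908 -0.037
v 2.708 -3.03 -0.304
v 2.95 -3 -0.564
v 3.185 -2.823 -0.764
v -2.346 -3.317 0.869
v -1.624 -3.966 1.363
v -1.432 -3.233 2.046
v -2.154 -2.583 1.551
v -1.285 -3.564 0.835
v -1.093 -2.831 1.518
v -1.442 -3.045 0.323
v -1.25 -2.312 1.006
v -2.022 -2.654 0.066
v -1.83 -1.921 0.749
v -2.754 -2.572 0.185
v -2.562 -1.839 0.867
v -3.295 -2.839 0.623
v -3.103 -2.106 1.306
v -3.392 -3.329 1.177
v -3.199 -2.596 1.859
v -2.999 -3.813 1.586
v -2.807 -3.08 2.269
v -2.301 -4.065 1.66
v -2.109 -3.332 2.342
v -3.331 -2.119 3.187
v -2.353 -1.831 2.854
v -2.627 -2.969 4.526
v -1.649 -2.681 4.193
v -2.32 -1.943 4.586
v -2.756 -1.418 3.758
v -2.224 -3.382 3.622
v -2.66 -2.857 2.794
v -1.669 -2.612 3.123
v -1.728 -1.722 3.719
v -3.252 -3.078 3.661
v -3.311 -2.188 4.257
v -2.904 -1.901 2.903
v -2.076 -2.899 4.477
v -2.471 -2.465 4.708
v -1.896 -2.296 4.512
v -3.141 -1.657 3.434
v -2.566 -1.488 3.239
v -2.546 -1.554 4.256
v -2.414 -3.312 4.141
v -1.839 -3.143 3.946
v -3.084 -2.504 2.868
v -2.509 -2.335 2.672
v -2.434 -3.246 3.124
v -1.927 -2.191 2.866
v -1.513 -2.69 3.653
v -1.851 -3.102 3.317
v -2.107 -2.794 2.83
v -1.962 -1.667 3.216
v -1.548 -2.167 4.003
v -1.942 -1.733 4.234
v -2.198 -1.424 3.747
v -1.56 -2.126 3.374
v -3.432 -2.633 3.377
v -3.018 -3.133 4.164
v -2.782 -3.376 3.633
v -3.038 -3.067 3.146
v -3.467 -2.11 3.727
v -3.053 -2.609 4.514
v -2.873 -2.006 4.55
v -3.129 -1.698 4.063
v -3.42 -2.674 4.006
v -3.698 0.845 -1.924
v -4.003 0.408 -0.961
v -4.924 2.174 -1.709
v -5.229 1.737 -0.747
v -2.691 1.663 -1.233
v -2.996 1.226 -0.271
v -3.917 2.992 -1.019
v -4.222 2.555 -0.056
f 2 4 1
f 5 2 1
f 1 4 3
f 3 5 1
f 2 8 4
f 6 2 5
f 6 8 2
f 4 8 3
f 7 5 3
f 3 8 7
f 7 6 5
f 8 6 7
f 10 9 12
f 10 12 11
f 12 9 13
f 12 13 11
f 13 9 14
f 13 14 11
f 14 9 15
f 14 15 11
f 15 9 16
f 15 16 11
f 16 9 17
f 16 17 11
f 17 9 18
f 17 18 11
f 18 9 19
f 18 19 11
f 19 9 20
f 19 20 11
f 20 9 21
f 20 21 11
f 21 9 22
f 21 22 11
f 22 9 23
f 22 23 11
f 23 9 24
f 23 24 11
f 24 9 10
f 24 10 11
f 26 25 29
f 26 29 27
f 27 29 30
f 27 30 28
f 29 25 31
f 29 31 30
f 30 31 32
f 30 32 28
f 31 25 33
f 31 33 32
f 32 33 34
f 32 34 28
f 33 25 35
f 33 35 34
f 34 35 36
f 34 36 28
f 35 25 37
f 35 37 36
f 36 37 38
f 36 38 28
f 37 25 39
f 37 39 38
f 38 39 40
f 38 40 28
f 39 25 41
f 39 41 40
f 40 41 42
f 40 42 28
f 41 25 43
f 41 43 42
f 42 43 44
f 42 44 28
f 43 25 26
f 43 26 44
f 44 26 27
f 44 27 28
f 45 82 61
f 82 56 85
f 61 85 50
f 82 85 61
f 45 61 57
f 61 50 62
f 57 62 46
f 61 62 57
f 45 57 66
f 57 46 67
f 66 67 52
f 57 67 66
f 45 66 78
f 66 52 81
f 78 81 55
f 66 81 78
f 45 78 82
f 78 55 86
f 82 86 56
f 78 86 82
f 46 62 73
f 62 50 76
f 73 76 54
f 62 76 73
f 50 85 63
f 85 56 84
f 63 84 49
f 85 84 63
f 56 86 83
f 86 55 79
f 83 79 47
f 86 79 83
f 55 81 80
f 81 52 68
f 80 68 51
f 81 68 80
f 52 67 72
f 67 46 69
f 72 69 53
f 67 69 72
f 48 74 60
f 74 54 75
f 60 75 49
f 74 75 60
f 48 60 58
f 60 49 59
f 58 59 47
f 60 59 58
f 48 58 65
f 58 47 64
f 65 64 51
f 58 64 65
f 48 65 70
f 65 51 71
f 70 71 53
f 65 71 70
f 48 70 74
f 70 53 77
f 74 77 54
f 70 77 74
f 49 75 63
f 75 54 76
f 63 76 50
f 75 76 63
f 47 59 83
f 59 49 84
f 83 84 56
f 59 84 83
f 51 64 80
f 64 47 79
f 80 79 55
f 64 79 80
f 53 71 72
f 71 51 68
f 72 68 52
f 71 68 72
f 54 77 73
f 77 53 69
f 73 69 46
f 77 69 73
f 88 90 87
f 91 88 87
f 87 90 89
f 89 91 87
f 88 94 90
f 92 88 91
f 92 94 88
f 90 94 89
f 93 91 89
f 89 94 93
f 93 92 91
f 94 92 93



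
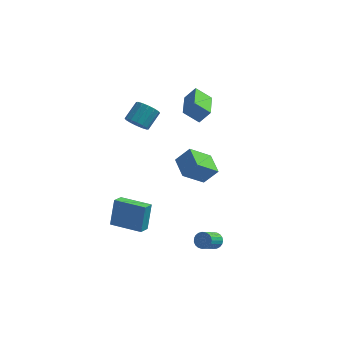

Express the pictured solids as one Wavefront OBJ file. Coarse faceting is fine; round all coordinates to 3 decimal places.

v -1.892 -4.266 -2.242
v -1.802 -3.622 -0.627
v -1.704 -3.528 -2.546
v -1.614 -2.885 -0.932
v -0.006 -4.715 -2.168
v 0.084 -4.072 -0.554
v 0.182 -3.978 -2.473
v 0.272 -3.334 -0.858
v 0.712 2.532 2.778
v 1.34 2.729 3.583
v 0.344 4.579 2.565
v 0.972 4.776 3.37
v 1.668 2.624 2.01
v 2.296 2.821 2.815
v 1.3 4.671 1.797
v 1.928 4.868 2.602
v 3.828 -3.245 -3.43
v 4.353 -3.336 -3.258
v 3.917 -4.345 -2.458
v 3.392 -4.255 -2.63
v 4.278 -3.18 -3.103
v 3.841 -4.189 -2.302
v 4.124 -3.035 -3.004
v 3.688 -4.045 -2.203
v 3.92 -2.927 -2.979
v 3.484 -3.936 -2.178
v 3.699 -2.874 -3.032
v 3.263 -3.883 -2.231
v 3.501 -2.885 -3.154
v 3.065 -3.894 -2.353
v 3.36 -2.958 -3.323
v 2.923 -3.967 -2.523
v 3.299 -3.081 -3.511
v 2.863 -4.09 -2.711
v 3.33 -3.232 -3.685
v 2.894 -4.242 -2.885
v 3.447 -3.386 -3.815
v 3.011 -4.395 -3.015
v 3.63 -3.516 -3.879
v 3.193 -4.525 -3.078
v 3.847 -3.598 -3.865
v 3.411 -4.607 -3.064
v 4.061 -3.62 -3.775
v 3.625 -4.629 -2.975
v 4.235 -3.577 -3.626
v 3.798 -4.586 -2.826
v 4.338 -3.476 -3.444
v 3.902 -4.486 -2.643
v -1.865 1.813 1.864
v -1.153 1.47 1.89
v -0.704 2.465 2.702
v -1.415 2.807 2.676
v -1.137 1.724 1.57
v -0.687 2.718 2.382
v -1.315 2.002 1.329
v -0.866 2.996 2.14
v -1.641 2.229 1.231
v -1.192 3.223 2.042
v -2.027 2.344 1.303
v -1.577 3.339 2.114
v -2.369 2.317 1.525
v -1.92 3.312 2.336
v -2.576 2.155 1.838
v -2.127 3.15 2.65
v -2.593 1.902 2.158
v -2.143 2.896 2.97
v -2.414 1.624 2.4
v -1.965 2.618 3.211
v -2.088 1.397 2.498
v -1.639 2.391 3.309
v -1.703 1.281 2.426
v -1.253 2.276 3.237
v -1.36 1.308 2.204
v -0.911 2.303 3.015
v 1.545 -1.188 0.182
v 2.344 -0.968 1.118
v 0.834 0.047 0.499
v 1.633 0.267 1.434
v 2.587 -0.307 -0.914
v 3.386 -0.087 0.021
v 1.876 0.928 -0.598
v 2.675 1.148 0.338
f 2 4 1
f 5 2 1
f 1 4 3
f 3 5 1
f 2 8 4
f 6 2 5
f 6 8 2
f 4 8 3
f 7 5 3
f 3 8 7
f 7 6 5
f 8 6 7
f 10 12 9
f 13 10 9
f 9 12 11
f 11 13 9
f 10 16 12
f 14 10 13
f 14 16 10
f 12 16 11
f 15 13 11
f 11 16 15
f 15 14 13
f 16 14 15
f 18 17 21
f 18 21 19
f 19 21 22
f 19 22 20
f 21 17 23
f 21 23 22
f 22 23 24
f 22 24 20
f 23 17 25
f 23 25 24
f 24 25 26
f 24 26 20
f 25 17 27
f 25 27 26
f 26 27 28
f 26 28 20
f 27 17 29
f 27 29 28
f 28 29 30
f 28 30 20
f 29 17 31
f 29 31 30
f 30 31 32
f 30 32 20
f 31 17 33
f 31 33 32
f 32 33 34
f 32 34 20
f 33 17 35
f 33 35 34
f 34 35 36
f 34 36 20
f 35 17 37
f 35 37 36
f 36 37 38
f 36 38 20
f 37 17 39
f 37 39 38
f 38 39 40
f 38 40 20
f 39 17 41
f 39 41 40
f 40 41 42
f 40 42 20
f 41 17 43
f 41 43 42
f 42 43 44
f 42 44 20
f 43 17 45
f 43 45 44
f 44 45 46
f 44 46 20
f 45 17 47
f 45 47 46
f 46 47 48
f 46 48 20
f 47 17 18
f 47 18 48
f 48 18 19
f 48 19 20
f 50 49 53
f 50 53 51
f 51 53 54
f 51 54 52
f 53 49 55
f 53 55 54
f 54 55 56
f 54 56 52
f 55 49 57
f 55 57 56
f 56 57 58
f 56 58 52
f 57 49 59
f 57 59 58
f 58 59 60
f 58 60 52
f 59 49 61
f 59 61 60
f 60 61 62
f 60 62 52
f 61 49 63
f 61 63 62
f 62 63 64
f 62 64 52
f 63 49 65
f 63 65 64
f 64 65 66
f 64 66 52
f 65 49 67
f 65 67 66
f 66 67 68
f 66 68 52
f 67 49 69
f 67 69 68
f 68 69 70
f 68 70 52
f 69 49 71
f 69 71 70
f 70 71 72
f 70 72 52
f 71 49 73
f 71 73 72
f 72 73 74
f 72 74 52
f 73 49 50
f 73 50 74
f 74 50 51
f 74 51 52
f 76 78 75
f 79 76 75
f 75 78 77
f 77 79 75
f 76 82 78
f 80 76 79
f 80 82 76
f 78 82 77
f 81 79 77
f 77 82 81
f 81 80 79
f 82 80 81



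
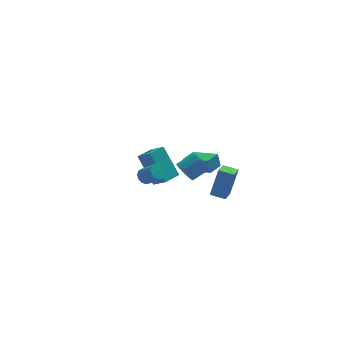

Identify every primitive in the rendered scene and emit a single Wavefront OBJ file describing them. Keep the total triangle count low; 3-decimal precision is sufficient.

v -1.763 -3.154 2.283
v -1.431 -3.566 1.871
v -0.485 -3.337 2.405
v -0.817 -2.926 2.817
v -1.423 -3.224 1.71
v -0.477 -2.996 2.244
v -1.522 -2.861 1.731
v -0.576 -2.632 2.265
v -1.698 -2.59 1.927
v -0.752 -2.362 2.461
v -1.895 -2.499 2.236
v -0.949 -2.271 2.77
v -2.049 -2.616 2.56
v -1.104 -2.387 3.094
v -2.113 -2.903 2.796
v -1.167 -2.675 3.33
v -2.066 -3.271 2.869
v -1.12 -3.042 3.403
v -1.922 -3.601 2.756
v -0.976 -3.373 3.29
v -1.728 -3.79 2.493
v -0.782 -3.561 3.027
v -1.545 -3.776 2.163
v -0.599 -3.548 2.697
v 0.6 -2.58 -0.551
v 1.086 -2.439 1.166
v -0.121 -2.122 -0.385
v 0.365 -1.982 1.333
v 1.075 -1.758 -0.753
v 1.561 -1.618 0.965
v 0.354 -1.301 -0.586
v 0.84 -1.16 1.131
v -1.876 3.341 -2.851
v -2.538 4.291 -1.04
v -0.933 4.098 -2.903
v -1.596 5.048 -1.092
v -1.324 2.692 -2.308
v -1.987 3.642 -0.497
v -0.382 3.449 -2.36
v -1.044 4.399 -0.549
v 0.875 1.411 -1.092
v 0.75 1.566 -0.225
v -0.232 2.523 -1.451
v -0.357 2.678 -0.584
v 1.637 2.162 -1.116
v 1.512 2.317 -0.249
v 0.53 3.274 -1.475
v 0.405 3.429 -0.608
v -3.76 -2.841 2.082
v -3.558 -3.077 1.677
v -2.997 -3.755 2.354
v -3.2 -3.519 2.758
v -3.379 -2.862 1.744
v -2.818 -3.54 2.421
v -3.321 -2.641 1.918
v -2.76 -3.319 2.595
v -3.402 -2.483 2.144
v -2.842 -3.161 2.821
v -3.598 -2.439 2.35
v -3.037 -3.117 3.027
v -3.845 -2.522 2.471
v -3.284 -3.2 3.148
v -4.065 -2.707 2.468
v -3.504 -3.385 3.145
v -4.188 -2.934 2.343
v -3.628 -3.612 3.02
v -4.176 -3.132 2.135
v -3.615 -3.81 2.811
v -4.032 -3.237 1.909
v -3.471 -3.915 2.586
v -3.801 -3.217 1.739
v -3.24 -3.895 2.416
f 2 1 5
f 2 5 3
f 3 5 6
f 3 6 4
f 5 1 7
f 5 7 6
f 6 7 8
f 6 8 4
f 7 1 9
f 7 9 8
f 8 9 10
f 8 10 4
f 9 1 11
f 9 11 10
f 10 11 12
f 10 12 4
f 11 1 13
f 11 13 12
f 12 13 14
f 12 14 4
f 13 1 15
f 13 15 14
f 14 15 16
f 14 16 4
f 15 1 17
f 15 17 16
f 16 17 18
f 16 18 4
f 17 1 19
f 17 19 18
f 18 19 20
f 18 20 4
f 19 1 21
f 19 21 20
f 20 21 22
f 20 22 4
f 21 1 23
f 21 23 22
f 22 23 24
f 22 24 4
f 23 1 2
f 23 2 24
f 24 2 3
f 24 3 4
f 26 28 25
f 29 26 25
f 25 28 27
f 27 29 25
f 26 32 28
f 30 26 29
f 30 32 26
f 28 32 27
f 31 29 27
f 27 32 31
f 31 30 29
f 32 30 31
f 34 36 33
f 37 34 33
f 33 36 35
f 35 37 33
f 34 40 36
f 38 34 37
f 38 40 34
f 36 40 35
f 39 37 35
f 35 40 39
f 39 38 37
f 40 38 39
f 42 44 41
f 45 42 41
f 41 44 43
f 43 45 41
f 42 48 44
f 46 42 45
f 46 48 42
f 44 48 43
f 47 45 43
f 43 48 47
f 47 46 45
f 48 46 47
f 50 49 53
f 50 53 51
f 51 53 54
f 51 54 52
f 53 49 55
f 53 55 54
f 54 55 56
f 54 56 52
f 55 49 57
f 55 57 56
f 56 57 58
f 56 58 52
f 57 49 59
f 57 59 58
f 58 59 60
f 58 60 52
f 59 49 61
f 59 61 60
f 60 61 62
f 60 62 52
f 61 49 63
f 61 63 62
f 62 63 64
f 62 64 52
f 63 49 65
f 63 65 64
f 64 65 66
f 64 66 52
f 65 49 67
f 65 67 66
f 66 67 68
f 66 68 52
f 67 49 69
f 67 69 68
f 68 69 70
f 68 70 52
f 69 49 71
f 69 71 70
f 70 71 72
f 70 72 52
f 71 49 50
f 71 50 72
f 72 50 51
f 72 51 52



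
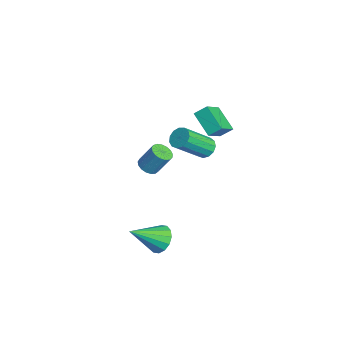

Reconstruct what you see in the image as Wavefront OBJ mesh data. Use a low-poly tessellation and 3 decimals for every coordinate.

v -3.375 1.138 -1.866
v -2.733 1.16 -2.058
v -2.243 -0.357 -0.585
v -2.885 -0.378 -0.394
v -2.77 1.415 -1.782
v -2.281 -0.102 -0.31
v -3 1.583 -1.533
v -2.51 0.066 -0.061
v -3.348 1.609 -1.39
v -2.858 0.092 0.082
v -3.705 1.486 -1.398
v -3.215 -0.031 0.074
v -3.957 1.253 -1.555
v -3.467 -0.264 -0.082
v -4.024 0.983 -1.81
v -3.535 -0.534 -0.338
v -3.885 0.763 -2.083
v -3.396 -0.754 -0.611
v -3.585 0.662 -2.288
v -3.095 -0.855 -0.815
v -3.217 0.712 -2.358
v -2.727 -0.805 -0.886
v -2.9 0.898 -2.272
v -2.41 -0.619 -0.8
v 2.463 -3.148 2.186
v 2.718 -2.72 1.889
v 2.991 -2.084 3.036
v 2.737 -2.512 3.334
v 2.453 -2.639 1.907
v 2.726 -2.004 3.055
v 2.19 -2.675 1.99
v 2.464 -2.04 3.137
v 1.99 -2.819 2.117
v 2.264 -2.184 3.265
v 1.898 -3.039 2.261
v 2.172 -2.403 3.408
v 1.936 -3.283 2.387
v 2.21 -2.647 3.534
v 2.094 -3.496 2.467
v 2.368 -2.861 3.615
v 2.337 -3.63 2.483
v 2.611 -2.994 3.631
v 2.609 -3.653 2.431
v 2.883 -3.017 3.579
v 2.847 -3.56 2.323
v 3.121 -2.925 3.47
v 2.998 -3.373 2.183
v 3.271 -2.737 3.331
v 3.025 -3.134 2.045
v 3.299 -2.499 3.192
v 2.924 -2.899 1.938
v 3.198 -2.263 3.086
v -1.783 0.722 2.089
v -0.854 -0.117 3.003
v -1.685 1.368 2.584
v -0.756 0.529 3.498
v -0.564 1.171 1.262
v 0.365 0.332 2.176
v -0.466 1.817 1.757
v 0.463 0.978 2.671
v 1.94 -2.465 -4.067
v 2.789 -2.426 -4.201
v 2.2 -4.075 -2.893
v 2.718 -2.174 -3.84
v 2.438 -2.001 -3.541
v 2.025 -1.952 -3.382
v 1.589 -2.04 -3.407
v 1.248 -2.242 -3.609
v 1.092 -2.504 -3.934
v 1.163 -2.755 -4.294
v 1.443 -2.929 -4.594
v 1.856 -2.978 -4.752
v 2.292 -2.889 -4.727
v 2.633 -2.687 -4.525
f 2 1 5
f 2 5 3
f 3 5 6
f 3 6 4
f 5 1 7
f 5 7 6
f 6 7 8
f 6 8 4
f 7 1 9
f 7 9 8
f 8 9 10
f 8 10 4
f 9 1 11
f 9 11 10
f 10 11 12
f 10 12 4
f 11 1 13
f 11 13 12
f 12 13 14
f 12 14 4
f 13 1 15
f 13 15 14
f 14 15 16
f 14 16 4
f 15 1 17
f 15 17 16
f 16 17 18
f 16 18 4
f 17 1 19
f 17 19 18
f 18 19 20
f 18 20 4
f 19 1 21
f 19 21 20
f 20 21 22
f 20 22 4
f 21 1 23
f 21 23 22
f 22 23 24
f 22 24 4
f 23 1 2
f 23 2 24
f 24 2 3
f 24 3 4
f 26 25 29
f 26 29 27
f 27 29 30
f 27 30 28
f 29 25 31
f 29 31 30
f 30 31 32
f 30 32 28
f 31 25 33
f 31 33 32
f 32 33 34
f 32 34 28
f 33 25 35
f 33 35 34
f 34 35 36
f 34 36 28
f 35 25 37
f 35 37 36
f 36 37 38
f 36 38 28
f 37 25 39
f 37 39 38
f 38 39 40
f 38 40 28
f 39 25 41
f 39 41 40
f 40 41 42
f 40 42 28
f 41 25 43
f 41 43 42
f 42 43 44
f 42 44 28
f 43 25 45
f 43 45 44
f 44 45 46
f 44 46 28
f 45 25 47
f 45 47 46
f 46 47 48
f 46 48 28
f 47 25 49
f 47 49 48
f 48 49 50
f 48 50 28
f 49 25 51
f 49 51 50
f 50 51 52
f 50 52 28
f 51 25 26
f 51 26 52
f 52 26 27
f 52 27 28
f 54 56 53
f 57 54 53
f 53 56 55
f 55 57 53
f 54 60 56
f 58 54 57
f 58 60 54
f 56 60 55
f 59 57 55
f 55 60 59
f 59 58 57
f 60 58 59
f 62 61 64
f 62 64 63
f 64 61 65
f 64 65 63
f 65 61 66
f 65 66 63
f 66 61 67
f 66 67 63
f 67 61 68
f 67 68 63
f 68 61 69
f 68 69 63
f 69 61 70
f 69 70 63
f 70 61 71
f 70 71 63
f 71 61 72
f 71 72 63
f 72 61 73
f 72 73 63
f 73 61 74
f 73 74 63
f 74 61 62
f 74 62 63



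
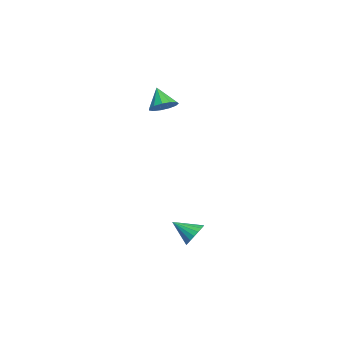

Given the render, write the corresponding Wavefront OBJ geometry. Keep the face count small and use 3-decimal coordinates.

v -1.548 -3.21 3.452
v -1.129 -2.903 3.892
v -2.212 -3.53 4.308
v -1.388 -2.641 3.789
v -1.698 -2.559 3.579
v -1.96 -2.684 3.328
v -2.091 -2.976 3.118
v -2.05 -3.342 3.013
v -1.849 -3.666 3.048
v -1.552 -3.846 3.211
v -1.254 -3.823 3.45
v -1.049 -3.606 3.691
v -1.003 -3.263 3.855
v 2.585 -1.795 -2.303
v 3.193 -1.992 -2.288
v 2.255 -2.765 -1.697
v 3.171 -1.836 -2.05
v 3.033 -1.672 -1.863
v 2.806 -1.533 -1.763
v 2.535 -1.445 -1.77
v 2.274 -1.427 -1.882
v 2.074 -1.481 -2.078
v 1.976 -1.598 -2.319
v 1.998 -1.754 -2.556
v 2.136 -1.918 -2.743
v 2.363 -2.058 -2.843
v 2.634 -2.146 -2.836
v 2.895 -2.164 -2.724
v 3.095 -2.109 -2.528
f 2 1 4
f 2 4 3
f 4 1 5
f 4 5 3
f 5 1 6
f 5 6 3
f 6 1 7
f 6 7 3
f 7 1 8
f 7 8 3
f 8 1 9
f 8 9 3
f 9 1 10
f 9 10 3
f 10 1 11
f 10 11 3
f 11 1 12
f 11 12 3
f 12 1 13
f 12 13 3
f 13 1 2
f 13 2 3
f 15 14 17
f 15 17 16
f 17 14 18
f 17 18 16
f 18 14 19
f 18 19 16
f 19 14 20
f 19 20 16
f 20 14 21
f 20 21 16
f 21 14 22
f 21 22 16
f 22 14 23
f 22 23 16
f 23 14 24
f 23 24 16
f 24 14 25
f 24 25 16
f 25 14 26
f 25 26 16
f 26 14 27
f 26 27 16
f 27 14 28
f 27 28 16
f 28 14 29
f 28 29 16
f 29 14 15
f 29 15 16



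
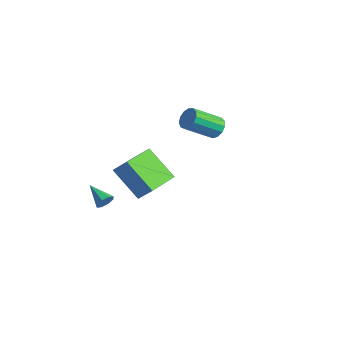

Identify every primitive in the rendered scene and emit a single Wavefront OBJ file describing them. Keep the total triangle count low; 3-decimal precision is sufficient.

v -1.373 -3.716 -2.003
v -1.177 -4.006 -1.645
v -2.527 -3.824 -1.457
v -1.169 -3.634 -1.554
v -1.28 -3.311 -1.725
v -1.446 -3.225 -2.059
v -1.569 -3.427 -2.36
v -1.578 -3.798 -2.451
v -1.467 -4.122 -2.28
v -1.301 -4.208 -1.946
v 2.035 -4.138 0.48
v 0.672 -4.573 1.79
v 1.309 -2.436 0.29
v -0.054 -2.871 1.6
v 2.654 -3.789 1.24
v 1.291 -4.224 2.55
v 1.928 -2.087 1.05
v 0.565 -2.522 2.36
v -1.607 2.832 0.51
v -1.073 2.536 0.287
v -1.439 1.111 1.307
v -1.973 1.408 1.53
v -0.971 2.723 0.585
v -1.336 1.298 1.605
v -1.07 2.945 0.859
v -1.436 1.52 1.879
v -1.34 3.131 1.022
v -1.706 1.706 2.042
v -1.695 3.222 1.023
v -2.061 1.797 2.043
v -2.022 3.19 0.861
v -2.387 1.765 1.881
v -2.217 3.044 0.587
v -2.582 1.619 1.607
v -2.219 2.831 0.289
v -2.584 1.406 1.309
v -2.026 2.619 0.061
v -2.392 1.194 1.081
v -1.701 2.474 -0.024
v -2.066 1.049 0.996
v -1.345 2.443 0.06
v -1.711 1.018 1.08
f 2 1 4
f 2 4 3
f 4 1 5
f 4 5 3
f 5 1 6
f 5 6 3
f 6 1 7
f 6 7 3
f 7 1 8
f 7 8 3
f 8 1 9
f 8 9 3
f 9 1 10
f 9 10 3
f 10 1 2
f 10 2 3
f 12 14 11
f 15 12 11
f 11 14 13
f 13 15 11
f 12 18 14
f 16 12 15
f 16 18 12
f 14 18 13
f 17 15 13
f 13 18 17
f 17 16 15
f 18 16 17
f 20 19 23
f 20 23 21
f 21 23 24
f 21 24 22
f 23 19 25
f 23 25 24
f 24 25 26
f 24 26 22
f 25 19 27
f 25 27 26
f 26 27 28
f 26 28 22
f 27 19 29
f 27 29 28
f 28 29 30
f 28 30 22
f 29 19 31
f 29 31 30
f 30 31 32
f 30 32 22
f 31 19 33
f 31 33 32
f 32 33 34
f 32 34 22
f 33 19 35
f 33 35 34
f 34 35 36
f 34 36 22
f 35 19 37
f 35 37 36
f 36 37 38
f 36 38 22
f 37 19 39
f 37 39 38
f 38 39 40
f 38 40 22
f 39 19 41
f 39 41 40
f 40 41 42
f 40 42 22
f 41 19 20
f 41 20 42
f 42 20 21
f 42 21 22



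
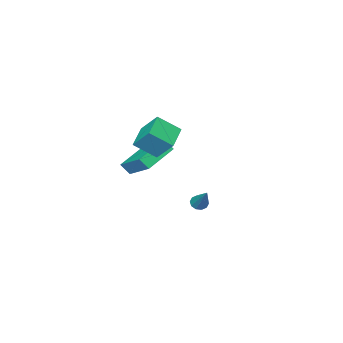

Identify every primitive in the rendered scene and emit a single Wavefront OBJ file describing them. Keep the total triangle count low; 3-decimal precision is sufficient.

v -0.556 -4.024 0.621
v -0.451 -2.329 1.715
v 1.356 -3.696 -0.071
v 1.461 -2 1.022
v -0.261 -4.44 1.238
v -0.156 -2.744 2.331
v 1.651 -4.111 0.545
v 1.756 -2.416 1.639
v -3.173 -3.429 -3.674
v -2.781 -3.264 -3.973
v -2.587 -2.131 -2.186
v -3.036 -3.079 -4.034
v -3.344 -3.027 -3.957
v -3.587 -3.129 -3.773
v -3.672 -3.345 -3.551
v -3.566 -3.593 -3.376
v -3.311 -3.779 -3.315
v -3.003 -3.83 -3.392
v -2.76 -3.729 -3.576
v -2.675 -3.512 -3.798
v 1.215 -2.91 3.502
v 1.017 -1.849 4.669
v 0.305 -2.109 2.618
v 0.107 -1.048 3.786
v 2.393 -2.132 2.994
v 2.195 -1.071 4.162
v 1.483 -1.331 2.111
v 1.285 -0.27 3.278
f 2 4 1
f 5 2 1
f 1 4 3
f 3 5 1
f 2 8 4
f 6 2 5
f 6 8 2
f 4 8 3
f 7 5 3
f 3 8 7
f 7 6 5
f 8 6 7
f 10 9 12
f 10 12 11
f 12 9 13
f 12 13 11
f 13 9 14
f 13 14 11
f 14 9 15
f 14 15 11
f 15 9 16
f 15 16 11
f 16 9 17
f 16 17 11
f 17 9 18
f 17 18 11
f 18 9 19
f 18 19 11
f 19 9 20
f 19 20 11
f 20 9 10
f 20 10 11
f 22 24 21
f 25 22 21
f 21 24 23
f 23 25 21
f 22 28 24
f 26 22 25
f 26 28 22
f 24 28 23
f 27 25 23
f 23 28 27
f 27 26 25
f 28 26 27



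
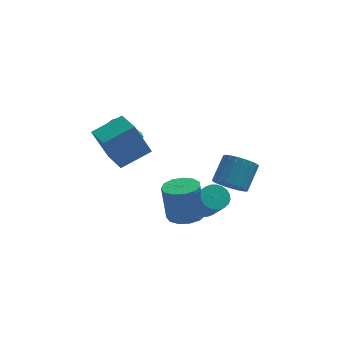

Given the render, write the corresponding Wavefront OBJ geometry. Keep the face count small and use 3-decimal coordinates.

v -3.402 -2.535 0.828
v -4.204 -2.636 2.669
v -4.054 -1.044 0.626
v -4.857 -1.145 2.466
v -1.923 -1.795 1.514
v -2.726 -1.896 3.354
v -2.576 -0.304 1.311
v -3.378 -0.405 3.152
v -0.26 -1.371 -3.523
v 0.661 -1.05 -3.435
v 0.402 -0.867 -1.389
v -0.52 -1.189 -1.477
v 0.347 -0.602 -3.514
v 0.088 -0.42 -1.469
v -0.16 -0.399 -3.597
v -0.419 -0.217 -1.551
v -0.699 -0.505 -3.656
v -0.958 -0.322 -1.61
v -1.098 -0.886 -3.672
v -1.358 -0.703 -1.627
v -1.232 -1.421 -3.642
v -1.491 -1.238 -1.596
v -1.057 -1.94 -3.573
v -1.316 -1.757 -1.527
v -0.629 -2.279 -3.488
v -0.889 -2.096 -1.443
v -0.084 -2.329 -3.415
v -0.344 -2.147 -1.369
v 0.405 -2.076 -3.375
v 0.145 -1.893 -1.33
v 0.683 -1.599 -3.383
v 0.423 -1.416 -1.337
v 1.901 -0.827 -1.706
v 2.638 -1.389 -1.545
v 3.215 -0.315 -0.433
v 2.479 0.247 -0.594
v 2.77 -1.162 -1.834
v 3.348 -0.087 -0.722
v 2.753 -0.876 -2.1
v 3.33 0.198 -0.989
v 2.589 -0.583 -2.299
v 3.166 0.492 -1.187
v 2.305 -0.331 -2.395
v 2.882 0.743 -1.283
v 1.952 -0.165 -2.371
v 2.529 0.909 -1.26
v 1.59 -0.114 -2.233
v 2.167 0.96 -1.122
v 1.282 -0.186 -2.004
v 1.859 0.888 -0.892
v 1.081 -0.369 -1.723
v 1.658 0.705 -0.611
v 1.022 -0.631 -1.439
v 1.599 0.443 -0.327
v 1.115 -0.927 -1.201
v 1.692 0.147 -0.089
v 1.344 -1.206 -1.05
v 1.921 -0.131 0.061
v 1.669 -1.419 -1.013
v 2.246 -0.345 0.098
v 2.035 -1.53 -1.096
v 2.612 -0.456 0.016
v 2.377 -1.519 -1.284
v 2.955 -0.445 -0.172
v 0.558 -3.295 -1.27
v 1.182 -3.457 -1.653
v 1.727 -4.527 -0.313
v 1.102 -4.365 0.07
v 1.268 -3.222 -1.501
v 1.812 -4.293 -0.16
v 1.245 -2.999 -1.313
v 1.79 -4.069 0.027
v 1.118 -2.82 -1.119
v 1.663 -3.891 0.221
v 0.906 -2.714 -0.948
v 1.451 -3.784 0.392
v 0.641 -2.696 -0.826
v 1.186 -3.767 0.514
v 0.363 -2.77 -0.772
v 0.908 -3.84 0.569
v 0.114 -2.923 -0.793
v 0.659 -3.993 0.547
v -0.067 -3.133 -0.887
v 0.478 -4.203 0.453
v -0.152 -3.367 -1.04
v 0.392 -4.438 0.301
v -0.13 -3.591 -1.227
v 0.415 -4.661 0.113
v -0.003 -3.769 -1.421
v 0.542 -4.84 -0.081
v 0.209 -3.876 -1.592
v 0.754 -4.946 -0.252
v 0.474 -3.893 -1.714
v 1.019 -4.964 -0.374
v 0.752 -3.82 -1.769
v 1.297 -4.89 -0.428
v 1.001 -3.667 -1.747
v 1.546 -4.737 -0.407
v -2.906 2.364 -0.465
v -2.505 2.584 -0.108
v -3.413 1.957 1.301
v -3.814 1.736 0.945
v -2.757 2.834 -0.159
v -3.665 2.206 1.25
v -3.065 2.904 -0.327
v -3.974 2.277 1.082
v -3.313 2.768 -0.547
v -4.222 2.141 0.862
v -3.406 2.477 -0.736
v -4.314 1.85 0.673
v -3.307 2.143 -0.821
v -4.215 1.516 0.588
v -3.055 1.894 -0.77
v -3.963 1.266 0.639
v -2.746 1.823 -0.602
v -3.655 1.196 0.807
v -2.498 1.959 -0.382
v -3.407 1.332 1.027
v -2.406 2.25 -0.193
v -3.314 1.623 1.216
f 2 4 1
f 5 2 1
f 1 4 3
f 3 5 1
f 2 8 4
f 6 2 5
f 6 8 2
f 4 8 3
f 7 5 3
f 3 8 7
f 7 6 5
f 8 6 7
f 10 9 13
f 10 13 11
f 11 13 14
f 11 14 12
f 13 9 15
f 13 15 14
f 14 15 16
f 14 16 12
f 15 9 17
f 15 17 16
f 16 17 18
f 16 18 12
f 17 9 19
f 17 19 18
f 18 19 20
f 18 20 12
f 19 9 21
f 19 21 20
f 20 21 22
f 20 22 12
f 21 9 23
f 21 23 22
f 22 23 24
f 22 24 12
f 23 9 25
f 23 25 24
f 24 25 26
f 24 26 12
f 25 9 27
f 25 27 26
f 26 27 28
f 26 28 12
f 27 9 29
f 27 29 28
f 28 29 30
f 28 30 12
f 29 9 31
f 29 31 30
f 30 31 32
f 30 32 12
f 31 9 10
f 31 10 32
f 32 10 11
f 32 11 12
f 34 33 37
f 34 37 35
f 35 37 38
f 35 38 36
f 37 33 39
f 37 39 38
f 38 39 40
f 38 40 36
f 39 33 41
f 39 41 40
f 40 41 42
f 40 42 36
f 41 33 43
f 41 43 42
f 42 43 44
f 42 44 36
f 43 33 45
f 43 45 44
f 44 45 46
f 44 46 36
f 45 33 47
f 45 47 46
f 46 47 48
f 46 48 36
f 47 33 49
f 47 49 48
f 48 49 50
f 48 50 36
f 49 33 51
f 49 51 50
f 50 51 52
f 50 52 36
f 51 33 53
f 51 53 52
f 52 53 54
f 52 54 36
f 53 33 55
f 53 55 54
f 54 55 56
f 54 56 36
f 55 33 57
f 55 57 56
f 56 57 58
f 56 58 36
f 57 33 59
f 57 59 58
f 58 59 60
f 58 60 36
f 59 33 61
f 59 61 60
f 60 61 62
f 60 62 36
f 61 33 63
f 61 63 62
f 62 63 64
f 62 64 36
f 63 33 34
f 63 34 64
f 64 34 35
f 64 35 36
f 66 65 69
f 66 69 67
f 67 69 70
f 67 70 68
f 69 65 71
f 69 71 70
f 70 71 72
f 70 72 68
f 71 65 73
f 71 73 72
f 72 73 74
f 72 74 68
f 73 65 75
f 73 75 74
f 74 75 76
f 74 76 68
f 75 65 77
f 75 77 76
f 76 77 78
f 76 78 68
f 77 65 79
f 77 79 78
f 78 79 80
f 78 80 68
f 79 65 81
f 79 81 80
f 80 81 82
f 80 82 68
f 81 65 83
f 81 83 82
f 82 83 84
f 82 84 68
f 83 65 85
f 83 85 84
f 84 85 86
f 84 86 68
f 85 65 87
f 85 87 86
f 86 87 88
f 86 88 68
f 87 65 89
f 87 89 88
f 88 89 90
f 88 90 68
f 89 65 91
f 89 91 90
f 90 91 92
f 90 92 68
f 91 65 93
f 91 93 92
f 92 93 94
f 92 94 68
f 93 65 95
f 93 95 94
f 94 95 96
f 94 96 68
f 95 65 97
f 95 97 96
f 96 97 98
f 96 98 68
f 97 65 66
f 97 66 98
f 98 66 67
f 98 67 68
f 100 99 103
f 100 103 101
f 101 103 104
f 101 104 102
f 103 99 105
f 103 105 104
f 104 105 106
f 104 106 102
f 105 99 107
f 105 107 106
f 106 107 108
f 106 108 102
f 107 99 109
f 107 109 108
f 108 109 110
f 108 110 102
f 109 99 111
f 109 111 110
f 110 111 112
f 110 112 102
f 111 99 113
f 111 113 112
f 112 113 114
f 112 114 102
f 113 99 115
f 113 115 114
f 114 115 116
f 114 116 102
f 115 99 117
f 115 117 116
f 116 117 118
f 116 118 102
f 117 99 119
f 117 119 118
f 118 119 120
f 118 120 102
f 119 99 100
f 119 100 120
f 120 100 101
f 120 101 102

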